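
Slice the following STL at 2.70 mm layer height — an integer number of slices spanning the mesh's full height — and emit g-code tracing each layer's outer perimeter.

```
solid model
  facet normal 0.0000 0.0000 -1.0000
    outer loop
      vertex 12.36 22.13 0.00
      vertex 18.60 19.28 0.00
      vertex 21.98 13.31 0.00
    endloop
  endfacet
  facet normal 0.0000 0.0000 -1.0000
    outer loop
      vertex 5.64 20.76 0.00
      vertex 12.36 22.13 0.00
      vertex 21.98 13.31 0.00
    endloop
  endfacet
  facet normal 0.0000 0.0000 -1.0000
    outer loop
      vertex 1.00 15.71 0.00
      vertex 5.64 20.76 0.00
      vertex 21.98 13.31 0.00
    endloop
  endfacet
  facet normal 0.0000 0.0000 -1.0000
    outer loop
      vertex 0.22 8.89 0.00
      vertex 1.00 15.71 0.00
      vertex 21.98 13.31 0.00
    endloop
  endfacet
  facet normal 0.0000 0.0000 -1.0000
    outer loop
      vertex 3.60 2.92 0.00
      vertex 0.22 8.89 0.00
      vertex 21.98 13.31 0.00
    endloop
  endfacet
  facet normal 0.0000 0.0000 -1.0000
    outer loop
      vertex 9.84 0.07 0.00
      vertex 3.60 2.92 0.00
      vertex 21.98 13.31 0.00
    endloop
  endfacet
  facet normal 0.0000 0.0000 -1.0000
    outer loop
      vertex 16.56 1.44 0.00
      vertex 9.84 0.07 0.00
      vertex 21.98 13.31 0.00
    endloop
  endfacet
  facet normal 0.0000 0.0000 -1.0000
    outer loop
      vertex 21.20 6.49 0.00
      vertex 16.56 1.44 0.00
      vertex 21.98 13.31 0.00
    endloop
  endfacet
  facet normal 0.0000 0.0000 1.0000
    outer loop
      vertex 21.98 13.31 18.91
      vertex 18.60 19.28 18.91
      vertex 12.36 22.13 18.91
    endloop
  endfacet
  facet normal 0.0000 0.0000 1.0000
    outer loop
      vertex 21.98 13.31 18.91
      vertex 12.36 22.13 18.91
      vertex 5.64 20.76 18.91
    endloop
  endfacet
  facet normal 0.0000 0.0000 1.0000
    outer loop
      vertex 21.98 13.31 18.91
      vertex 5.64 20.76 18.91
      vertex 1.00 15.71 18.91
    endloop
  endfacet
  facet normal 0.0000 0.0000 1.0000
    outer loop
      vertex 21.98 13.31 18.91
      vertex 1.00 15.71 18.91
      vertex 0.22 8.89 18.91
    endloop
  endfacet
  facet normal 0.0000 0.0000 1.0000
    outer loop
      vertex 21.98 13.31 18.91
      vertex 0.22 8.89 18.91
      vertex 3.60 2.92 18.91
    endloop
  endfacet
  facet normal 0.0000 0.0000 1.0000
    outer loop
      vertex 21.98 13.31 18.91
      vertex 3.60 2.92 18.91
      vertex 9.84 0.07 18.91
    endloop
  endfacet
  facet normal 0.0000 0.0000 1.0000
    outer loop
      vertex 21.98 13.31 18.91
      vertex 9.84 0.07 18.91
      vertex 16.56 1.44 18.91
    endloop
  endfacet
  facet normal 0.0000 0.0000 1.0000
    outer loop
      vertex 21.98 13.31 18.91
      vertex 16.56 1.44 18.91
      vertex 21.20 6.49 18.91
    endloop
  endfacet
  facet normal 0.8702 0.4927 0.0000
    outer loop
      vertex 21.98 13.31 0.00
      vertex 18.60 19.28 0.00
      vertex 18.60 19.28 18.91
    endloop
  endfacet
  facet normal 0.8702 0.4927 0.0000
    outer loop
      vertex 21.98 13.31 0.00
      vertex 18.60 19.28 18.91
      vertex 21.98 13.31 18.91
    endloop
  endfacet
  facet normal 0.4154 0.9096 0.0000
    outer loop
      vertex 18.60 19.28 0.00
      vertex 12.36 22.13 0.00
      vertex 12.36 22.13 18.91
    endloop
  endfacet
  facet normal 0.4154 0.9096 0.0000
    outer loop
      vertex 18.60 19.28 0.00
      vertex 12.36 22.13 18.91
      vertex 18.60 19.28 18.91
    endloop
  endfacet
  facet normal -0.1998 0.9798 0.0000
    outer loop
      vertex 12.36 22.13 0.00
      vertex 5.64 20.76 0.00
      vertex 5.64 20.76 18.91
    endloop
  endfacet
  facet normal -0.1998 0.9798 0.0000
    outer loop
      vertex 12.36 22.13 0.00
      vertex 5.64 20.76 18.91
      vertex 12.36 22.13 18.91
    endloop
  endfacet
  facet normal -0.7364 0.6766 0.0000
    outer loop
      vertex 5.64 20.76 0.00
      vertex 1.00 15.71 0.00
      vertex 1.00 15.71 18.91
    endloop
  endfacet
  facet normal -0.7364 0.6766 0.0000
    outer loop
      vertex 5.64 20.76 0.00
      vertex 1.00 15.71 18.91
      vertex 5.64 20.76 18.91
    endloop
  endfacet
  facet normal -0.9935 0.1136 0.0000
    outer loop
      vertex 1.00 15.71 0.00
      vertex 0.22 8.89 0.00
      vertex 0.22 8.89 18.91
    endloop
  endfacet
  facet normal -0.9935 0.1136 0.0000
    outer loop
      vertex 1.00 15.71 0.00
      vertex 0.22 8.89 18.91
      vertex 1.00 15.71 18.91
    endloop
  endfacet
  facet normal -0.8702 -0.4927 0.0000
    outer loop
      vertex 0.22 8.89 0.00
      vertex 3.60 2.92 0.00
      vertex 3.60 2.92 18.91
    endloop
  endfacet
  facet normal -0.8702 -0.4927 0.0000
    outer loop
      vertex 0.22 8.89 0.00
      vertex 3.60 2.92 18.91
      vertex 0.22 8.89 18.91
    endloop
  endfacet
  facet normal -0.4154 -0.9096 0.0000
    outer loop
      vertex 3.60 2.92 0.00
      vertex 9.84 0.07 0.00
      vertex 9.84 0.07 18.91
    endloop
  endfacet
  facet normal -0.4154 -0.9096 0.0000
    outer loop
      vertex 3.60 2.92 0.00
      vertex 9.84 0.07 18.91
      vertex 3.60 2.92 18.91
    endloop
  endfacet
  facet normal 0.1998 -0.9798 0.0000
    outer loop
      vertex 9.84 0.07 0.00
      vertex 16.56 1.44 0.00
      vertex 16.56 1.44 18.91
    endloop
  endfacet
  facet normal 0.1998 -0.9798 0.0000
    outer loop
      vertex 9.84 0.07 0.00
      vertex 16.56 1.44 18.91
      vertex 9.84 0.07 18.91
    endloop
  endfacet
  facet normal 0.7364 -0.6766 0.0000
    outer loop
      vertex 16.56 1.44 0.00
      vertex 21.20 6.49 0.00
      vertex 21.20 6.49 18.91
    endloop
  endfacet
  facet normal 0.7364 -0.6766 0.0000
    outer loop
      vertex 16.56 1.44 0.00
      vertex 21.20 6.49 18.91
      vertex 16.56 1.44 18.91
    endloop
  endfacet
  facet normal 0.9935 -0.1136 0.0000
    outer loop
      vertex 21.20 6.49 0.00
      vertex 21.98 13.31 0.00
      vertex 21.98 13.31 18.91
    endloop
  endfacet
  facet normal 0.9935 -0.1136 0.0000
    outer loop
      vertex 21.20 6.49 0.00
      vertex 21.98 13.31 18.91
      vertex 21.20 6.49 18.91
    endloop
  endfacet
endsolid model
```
; perimeter-only toolpath
G21 ; units = mm
G90 ; absolute positioning
G28 ; home
; layer 1
G0 Z2.70
G0 X21.98 Y13.31
G1 X18.60 Y19.28
G1 X12.36 Y22.13
G1 X5.64 Y20.76
G1 X1.00 Y15.71
G1 X0.22 Y8.89
G1 X3.60 Y2.92
G1 X9.84 Y0.07
G1 X16.56 Y1.44
G1 X21.20 Y6.49
G1 X21.98 Y13.31
; layer 2
G0 Z5.40
G0 X21.98 Y13.31
G1 X18.60 Y19.28
G1 X12.36 Y22.13
G1 X5.64 Y20.76
G1 X1.00 Y15.71
G1 X0.22 Y8.89
G1 X3.60 Y2.92
G1 X9.84 Y0.07
G1 X16.56 Y1.44
G1 X21.20 Y6.49
G1 X21.98 Y13.31
; layer 3
G0 Z8.10
G0 X21.98 Y13.31
G1 X18.60 Y19.28
G1 X12.36 Y22.13
G1 X5.64 Y20.76
G1 X1.00 Y15.71
G1 X0.22 Y8.89
G1 X3.60 Y2.92
G1 X9.84 Y0.07
G1 X16.56 Y1.44
G1 X21.20 Y6.49
G1 X21.98 Y13.31
; layer 4
G0 Z10.81
G0 X21.98 Y13.31
G1 X18.60 Y19.28
G1 X12.36 Y22.13
G1 X5.64 Y20.76
G1 X1.00 Y15.71
G1 X0.22 Y8.89
G1 X3.60 Y2.92
G1 X9.84 Y0.07
G1 X16.56 Y1.44
G1 X21.20 Y6.49
G1 X21.98 Y13.31
; layer 5
G0 Z13.51
G0 X21.98 Y13.31
G1 X18.60 Y19.28
G1 X12.36 Y22.13
G1 X5.64 Y20.76
G1 X1.00 Y15.71
G1 X0.22 Y8.89
G1 X3.60 Y2.92
G1 X9.84 Y0.07
G1 X16.56 Y1.44
G1 X21.20 Y6.49
G1 X21.98 Y13.31
; layer 6
G0 Z16.21
G0 X21.98 Y13.31
G1 X18.60 Y19.28
G1 X12.36 Y22.13
G1 X5.64 Y20.76
G1 X1.00 Y15.71
G1 X0.22 Y8.89
G1 X3.60 Y2.92
G1 X9.84 Y0.07
G1 X16.56 Y1.44
G1 X21.20 Y6.49
G1 X21.98 Y13.31
; layer 7
G0 Z18.91
G0 X21.98 Y13.31
G1 X18.60 Y19.28
G1 X12.36 Y22.13
G1 X5.64 Y20.76
G1 X1.00 Y15.71
G1 X0.22 Y8.89
G1 X3.60 Y2.92
G1 X9.84 Y0.07
G1 X16.56 Y1.44
G1 X21.20 Y6.49
G1 X21.98 Y13.31
M2 ; end

The solid is a regular 10-sided prism (a cylinder approximated with 10 flat sides), circumscribed radius ≈ 11.1 mm, height ≈ 18.9 mm. Slicing at Δz = 2.70 mm — 7 equal slices spanning the solid's height, so layer i sits at z = i·h/7 — gives 7 non-empty perimeters. Each is a 10-segment closed polygon; G0 lifts to the layer z and rapids to the start vertex, then G1 traces the edges.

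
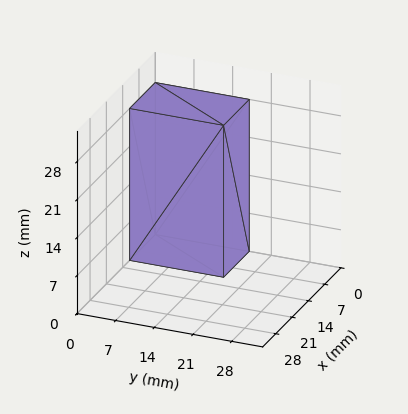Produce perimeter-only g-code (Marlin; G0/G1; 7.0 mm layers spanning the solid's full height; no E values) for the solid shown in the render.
Reading the render: the shape is a rectangular box, roughly 11 × 17 mm footprint and 28 mm tall (dimensions read to the nearest mm from the axis ticks). For the g-code, the solid's height is divided into equal slices at the stated Δz and each level perimeter traced with G1 moves after a G0 lift.

; perimeter-only toolpath
G21 ; units = mm
G90 ; absolute positioning
G28 ; home
; layer 1
G0 Z7.0
G0 X0.0 Y0.0
G1 X11.0 Y0.0
G1 X11.0 Y17.0
G1 X0.0 Y17.0
G1 X0.0 Y0.0
; layer 2
G0 Z14.0
G0 X0.0 Y0.0
G1 X11.0 Y0.0
G1 X11.0 Y17.0
G1 X0.0 Y17.0
G1 X0.0 Y0.0
; layer 3
G0 Z21.0
G0 X0.0 Y0.0
G1 X11.0 Y0.0
G1 X11.0 Y17.0
G1 X0.0 Y17.0
G1 X0.0 Y0.0
; layer 4
G0 Z28.0
G0 X0.0 Y0.0
G1 X11.0 Y0.0
G1 X11.0 Y17.0
G1 X0.0 Y17.0
G1 X0.0 Y0.0
M2 ; end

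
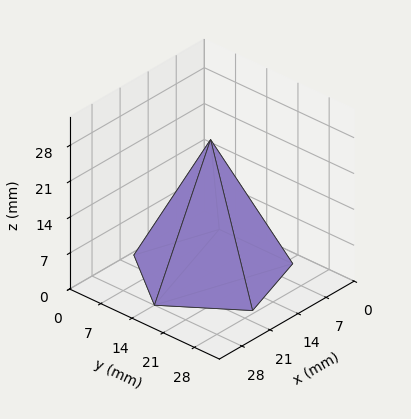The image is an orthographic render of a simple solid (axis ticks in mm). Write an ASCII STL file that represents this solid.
Reading the render: the shape is a regular 5-sided pyramid, base circumscribed radius ≈ 14 mm, apex at z ≈ 26 mm (dimensions read to the nearest mm from the axis ticks). For the STL, each face is triangulated and given an outward normal.

solid part
  facet normal 0.0000 0.0000 -1.0000
    outer loop
      vertex 2.67 22.23 0.00
      vertex 18.33 27.31 0.00
      vertex 28.00 14.00 0.00
    endloop
  endfacet
  facet normal 0.0000 0.0000 -1.0000
    outer loop
      vertex 2.67 5.77 0.00
      vertex 2.67 22.23 0.00
      vertex 28.00 14.00 0.00
    endloop
  endfacet
  facet normal 0.0000 0.0000 -1.0000
    outer loop
      vertex 18.33 0.69 0.00
      vertex 2.67 5.77 0.00
      vertex 28.00 14.00 0.00
    endloop
  endfacet
  facet normal 0.7417 0.5389 0.3994
    outer loop
      vertex 28.00 14.00 0.00
      vertex 18.33 27.31 0.00
      vertex 14.00 14.00 26.00
    endloop
  endfacet
  facet normal -0.2829 0.8721 0.3993
    outer loop
      vertex 18.33 27.31 0.00
      vertex 2.67 22.23 0.00
      vertex 14.00 14.00 26.00
    endloop
  endfacet
  facet normal -0.9167 0.0000 0.3995
    outer loop
      vertex 2.67 22.23 0.00
      vertex 2.67 5.77 0.00
      vertex 14.00 14.00 26.00
    endloop
  endfacet
  facet normal -0.2829 -0.8721 0.3993
    outer loop
      vertex 2.67 5.77 0.00
      vertex 18.33 0.69 0.00
      vertex 14.00 14.00 26.00
    endloop
  endfacet
  facet normal 0.7417 -0.5389 0.3994
    outer loop
      vertex 18.33 0.69 0.00
      vertex 28.00 14.00 0.00
      vertex 14.00 14.00 26.00
    endloop
  endfacet
endsolid part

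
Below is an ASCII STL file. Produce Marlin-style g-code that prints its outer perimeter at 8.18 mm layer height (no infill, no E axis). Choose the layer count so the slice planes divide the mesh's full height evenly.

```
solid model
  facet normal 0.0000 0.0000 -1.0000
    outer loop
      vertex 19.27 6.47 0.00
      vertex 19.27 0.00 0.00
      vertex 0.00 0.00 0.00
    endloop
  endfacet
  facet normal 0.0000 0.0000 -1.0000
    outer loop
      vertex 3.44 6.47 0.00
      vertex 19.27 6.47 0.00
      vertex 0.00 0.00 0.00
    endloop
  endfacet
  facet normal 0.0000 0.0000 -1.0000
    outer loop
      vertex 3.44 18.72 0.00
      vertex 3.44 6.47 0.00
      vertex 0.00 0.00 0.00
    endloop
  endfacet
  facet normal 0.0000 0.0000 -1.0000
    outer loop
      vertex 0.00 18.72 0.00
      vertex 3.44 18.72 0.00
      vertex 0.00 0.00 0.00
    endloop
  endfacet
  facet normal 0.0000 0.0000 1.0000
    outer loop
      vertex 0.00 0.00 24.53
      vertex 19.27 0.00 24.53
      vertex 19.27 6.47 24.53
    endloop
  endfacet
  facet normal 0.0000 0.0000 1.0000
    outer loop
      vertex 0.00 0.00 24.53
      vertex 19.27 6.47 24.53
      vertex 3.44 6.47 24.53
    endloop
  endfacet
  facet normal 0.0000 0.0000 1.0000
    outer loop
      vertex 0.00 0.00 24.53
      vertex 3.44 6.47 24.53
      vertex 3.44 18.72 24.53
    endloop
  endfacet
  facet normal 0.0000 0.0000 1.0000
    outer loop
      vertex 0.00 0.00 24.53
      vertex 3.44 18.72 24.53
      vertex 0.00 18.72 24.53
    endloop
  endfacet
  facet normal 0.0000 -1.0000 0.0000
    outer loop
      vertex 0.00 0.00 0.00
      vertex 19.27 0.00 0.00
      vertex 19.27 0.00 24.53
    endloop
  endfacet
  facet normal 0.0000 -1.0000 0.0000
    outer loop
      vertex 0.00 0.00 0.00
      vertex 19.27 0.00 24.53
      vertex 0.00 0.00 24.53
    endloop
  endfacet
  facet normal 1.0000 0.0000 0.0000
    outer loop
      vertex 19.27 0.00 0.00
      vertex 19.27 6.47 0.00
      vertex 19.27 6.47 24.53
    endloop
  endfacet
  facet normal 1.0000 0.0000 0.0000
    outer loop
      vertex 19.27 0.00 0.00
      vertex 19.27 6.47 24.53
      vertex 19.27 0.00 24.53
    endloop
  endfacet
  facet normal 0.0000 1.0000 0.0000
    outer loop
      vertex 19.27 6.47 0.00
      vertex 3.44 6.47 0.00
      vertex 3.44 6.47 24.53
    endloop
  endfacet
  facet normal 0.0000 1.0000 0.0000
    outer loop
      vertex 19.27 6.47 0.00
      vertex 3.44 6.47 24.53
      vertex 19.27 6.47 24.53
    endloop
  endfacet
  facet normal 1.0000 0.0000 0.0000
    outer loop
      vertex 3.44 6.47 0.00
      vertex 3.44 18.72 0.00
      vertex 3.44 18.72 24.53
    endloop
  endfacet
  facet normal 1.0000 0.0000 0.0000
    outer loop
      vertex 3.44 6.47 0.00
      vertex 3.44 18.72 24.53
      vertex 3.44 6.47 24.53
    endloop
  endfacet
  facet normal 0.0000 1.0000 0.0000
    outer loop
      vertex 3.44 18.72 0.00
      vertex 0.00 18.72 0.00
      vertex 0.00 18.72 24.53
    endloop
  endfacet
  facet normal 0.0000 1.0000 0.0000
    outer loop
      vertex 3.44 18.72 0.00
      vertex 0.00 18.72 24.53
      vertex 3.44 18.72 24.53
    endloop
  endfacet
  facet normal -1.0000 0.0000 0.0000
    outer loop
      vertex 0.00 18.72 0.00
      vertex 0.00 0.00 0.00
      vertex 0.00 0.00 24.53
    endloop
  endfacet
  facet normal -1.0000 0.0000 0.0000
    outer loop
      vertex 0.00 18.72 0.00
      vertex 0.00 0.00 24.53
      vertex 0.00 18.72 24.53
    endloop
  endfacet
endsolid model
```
; perimeter-only toolpath
G21 ; units = mm
G90 ; absolute positioning
G28 ; home
; layer 1
G0 Z8.18
G0 X0.00 Y0.00
G1 X19.27 Y0.00
G1 X19.27 Y6.47
G1 X3.44 Y6.47
G1 X3.44 Y18.72
G1 X0.00 Y18.72
G1 X0.00 Y0.00
; layer 2
G0 Z16.35
G0 X0.00 Y0.00
G1 X19.27 Y0.00
G1 X19.27 Y6.47
G1 X3.44 Y6.47
G1 X3.44 Y18.72
G1 X0.00 Y18.72
G1 X0.00 Y0.00
; layer 3
G0 Z24.53
G0 X0.00 Y0.00
G1 X19.27 Y0.00
G1 X19.27 Y6.47
G1 X3.44 Y6.47
G1 X3.44 Y18.72
G1 X0.00 Y18.72
G1 X0.00 Y0.00
M2 ; end

The solid is an L-shaped prism: outer 19.3 × 18.7 mm, arm thicknesses ≈ 6.47 mm (horizontal) and 3.44 mm (vertical), extruded 24.5 mm in z. Slicing at Δz = 8.18 mm — 3 equal slices spanning the solid's height, so layer i sits at z = i·h/3 — gives 3 non-empty perimeters. Each is a 6-segment closed polygon; G0 lifts to the layer z and rapids to the start vertex, then G1 traces the edges.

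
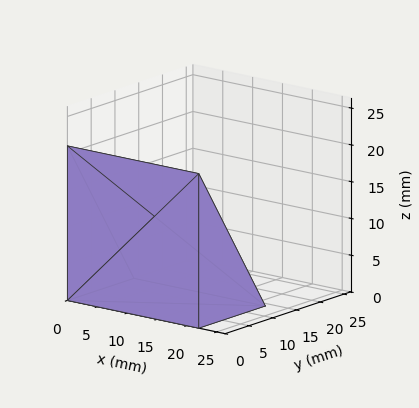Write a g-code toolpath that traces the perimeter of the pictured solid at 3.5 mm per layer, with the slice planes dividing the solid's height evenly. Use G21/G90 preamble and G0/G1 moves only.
Reading the render: the shape is a wedge (ramp): 22 × 14 mm base, rising to 21 mm along the y=0 edge and sloping linearly to z=0 at y=14 (dimensions read to the nearest mm from the axis ticks). For the g-code, the solid's height is divided into equal slices at the stated Δz and each level perimeter traced with G1 moves after a G0 lift.

; perimeter-only toolpath
G21 ; units = mm
G90 ; absolute positioning
G28 ; home
; layer 1
G0 Z3.5
G0 X0.0 Y0.0
G1 X22.0 Y0.0
G1 X22.0 Y11.7
G1 X0.0 Y11.7
G1 X0.0 Y0.0
; layer 2
G0 Z7.0
G0 X0.0 Y0.0
G1 X22.0 Y0.0
G1 X22.0 Y9.3
G1 X0.0 Y9.3
G1 X0.0 Y0.0
; layer 3
G0 Z10.5
G0 X0.0 Y0.0
G1 X22.0 Y0.0
G1 X22.0 Y7.0
G1 X0.0 Y7.0
G1 X0.0 Y0.0
; layer 4
G0 Z14.0
G0 X0.0 Y0.0
G1 X22.0 Y0.0
G1 X22.0 Y4.7
G1 X0.0 Y4.7
G1 X0.0 Y0.0
; layer 5
G0 Z17.5
G0 X0.0 Y0.0
G1 X22.0 Y0.0
G1 X22.0 Y2.3
G1 X0.0 Y2.3
G1 X0.0 Y0.0
M2 ; end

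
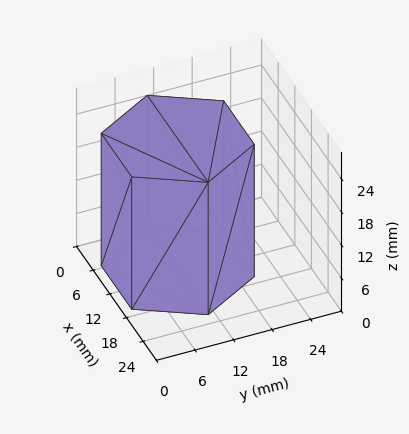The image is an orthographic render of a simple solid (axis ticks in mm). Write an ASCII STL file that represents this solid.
Reading the render: the shape is a regular 6-sided prism (a cylinder approximated with 6 flat sides), circumscribed radius ≈ 11 mm, height ≈ 24 mm (dimensions read to the nearest mm from the axis ticks). For the STL, each face is triangulated and given an outward normal.

solid part
  facet normal 0.0000 0.0000 -1.0000
    outer loop
      vertex 5.50 20.53 0.00
      vertex 16.50 20.53 0.00
      vertex 22.00 11.00 0.00
    endloop
  endfacet
  facet normal 0.0000 0.0000 -1.0000
    outer loop
      vertex 0.00 11.00 0.00
      vertex 5.50 20.53 0.00
      vertex 22.00 11.00 0.00
    endloop
  endfacet
  facet normal 0.0000 0.0000 -1.0000
    outer loop
      vertex 5.50 1.47 0.00
      vertex 0.00 11.00 0.00
      vertex 22.00 11.00 0.00
    endloop
  endfacet
  facet normal 0.0000 0.0000 -1.0000
    outer loop
      vertex 16.50 1.47 0.00
      vertex 5.50 1.47 0.00
      vertex 22.00 11.00 0.00
    endloop
  endfacet
  facet normal 0.0000 0.0000 1.0000
    outer loop
      vertex 22.00 11.00 24.00
      vertex 16.50 20.53 24.00
      vertex 5.50 20.53 24.00
    endloop
  endfacet
  facet normal 0.0000 0.0000 1.0000
    outer loop
      vertex 22.00 11.00 24.00
      vertex 5.50 20.53 24.00
      vertex 0.00 11.00 24.00
    endloop
  endfacet
  facet normal 0.0000 0.0000 1.0000
    outer loop
      vertex 22.00 11.00 24.00
      vertex 0.00 11.00 24.00
      vertex 5.50 1.47 24.00
    endloop
  endfacet
  facet normal 0.0000 0.0000 1.0000
    outer loop
      vertex 22.00 11.00 24.00
      vertex 5.50 1.47 24.00
      vertex 16.50 1.47 24.00
    endloop
  endfacet
  facet normal 0.8661 0.4999 0.0000
    outer loop
      vertex 22.00 11.00 0.00
      vertex 16.50 20.53 0.00
      vertex 16.50 20.53 24.00
    endloop
  endfacet
  facet normal 0.8661 0.4999 0.0000
    outer loop
      vertex 22.00 11.00 0.00
      vertex 16.50 20.53 24.00
      vertex 22.00 11.00 24.00
    endloop
  endfacet
  facet normal 0.0000 1.0000 0.0000
    outer loop
      vertex 16.50 20.53 0.00
      vertex 5.50 20.53 0.00
      vertex 5.50 20.53 24.00
    endloop
  endfacet
  facet normal 0.0000 1.0000 0.0000
    outer loop
      vertex 16.50 20.53 0.00
      vertex 5.50 20.53 24.00
      vertex 16.50 20.53 24.00
    endloop
  endfacet
  facet normal -0.8661 0.4999 0.0000
    outer loop
      vertex 5.50 20.53 0.00
      vertex 0.00 11.00 0.00
      vertex 0.00 11.00 24.00
    endloop
  endfacet
  facet normal -0.8661 0.4999 0.0000
    outer loop
      vertex 5.50 20.53 0.00
      vertex 0.00 11.00 24.00
      vertex 5.50 20.53 24.00
    endloop
  endfacet
  facet normal -0.8661 -0.4999 0.0000
    outer loop
      vertex 0.00 11.00 0.00
      vertex 5.50 1.47 0.00
      vertex 5.50 1.47 24.00
    endloop
  endfacet
  facet normal -0.8661 -0.4999 0.0000
    outer loop
      vertex 0.00 11.00 0.00
      vertex 5.50 1.47 24.00
      vertex 0.00 11.00 24.00
    endloop
  endfacet
  facet normal 0.0000 -1.0000 0.0000
    outer loop
      vertex 5.50 1.47 0.00
      vertex 16.50 1.47 0.00
      vertex 16.50 1.47 24.00
    endloop
  endfacet
  facet normal 0.0000 -1.0000 0.0000
    outer loop
      vertex 5.50 1.47 0.00
      vertex 16.50 1.47 24.00
      vertex 5.50 1.47 24.00
    endloop
  endfacet
  facet normal 0.8661 -0.4999 0.0000
    outer loop
      vertex 16.50 1.47 0.00
      vertex 22.00 11.00 0.00
      vertex 22.00 11.00 24.00
    endloop
  endfacet
  facet normal 0.8661 -0.4999 0.0000
    outer loop
      vertex 16.50 1.47 0.00
      vertex 22.00 11.00 24.00
      vertex 16.50 1.47 24.00
    endloop
  endfacet
endsolid part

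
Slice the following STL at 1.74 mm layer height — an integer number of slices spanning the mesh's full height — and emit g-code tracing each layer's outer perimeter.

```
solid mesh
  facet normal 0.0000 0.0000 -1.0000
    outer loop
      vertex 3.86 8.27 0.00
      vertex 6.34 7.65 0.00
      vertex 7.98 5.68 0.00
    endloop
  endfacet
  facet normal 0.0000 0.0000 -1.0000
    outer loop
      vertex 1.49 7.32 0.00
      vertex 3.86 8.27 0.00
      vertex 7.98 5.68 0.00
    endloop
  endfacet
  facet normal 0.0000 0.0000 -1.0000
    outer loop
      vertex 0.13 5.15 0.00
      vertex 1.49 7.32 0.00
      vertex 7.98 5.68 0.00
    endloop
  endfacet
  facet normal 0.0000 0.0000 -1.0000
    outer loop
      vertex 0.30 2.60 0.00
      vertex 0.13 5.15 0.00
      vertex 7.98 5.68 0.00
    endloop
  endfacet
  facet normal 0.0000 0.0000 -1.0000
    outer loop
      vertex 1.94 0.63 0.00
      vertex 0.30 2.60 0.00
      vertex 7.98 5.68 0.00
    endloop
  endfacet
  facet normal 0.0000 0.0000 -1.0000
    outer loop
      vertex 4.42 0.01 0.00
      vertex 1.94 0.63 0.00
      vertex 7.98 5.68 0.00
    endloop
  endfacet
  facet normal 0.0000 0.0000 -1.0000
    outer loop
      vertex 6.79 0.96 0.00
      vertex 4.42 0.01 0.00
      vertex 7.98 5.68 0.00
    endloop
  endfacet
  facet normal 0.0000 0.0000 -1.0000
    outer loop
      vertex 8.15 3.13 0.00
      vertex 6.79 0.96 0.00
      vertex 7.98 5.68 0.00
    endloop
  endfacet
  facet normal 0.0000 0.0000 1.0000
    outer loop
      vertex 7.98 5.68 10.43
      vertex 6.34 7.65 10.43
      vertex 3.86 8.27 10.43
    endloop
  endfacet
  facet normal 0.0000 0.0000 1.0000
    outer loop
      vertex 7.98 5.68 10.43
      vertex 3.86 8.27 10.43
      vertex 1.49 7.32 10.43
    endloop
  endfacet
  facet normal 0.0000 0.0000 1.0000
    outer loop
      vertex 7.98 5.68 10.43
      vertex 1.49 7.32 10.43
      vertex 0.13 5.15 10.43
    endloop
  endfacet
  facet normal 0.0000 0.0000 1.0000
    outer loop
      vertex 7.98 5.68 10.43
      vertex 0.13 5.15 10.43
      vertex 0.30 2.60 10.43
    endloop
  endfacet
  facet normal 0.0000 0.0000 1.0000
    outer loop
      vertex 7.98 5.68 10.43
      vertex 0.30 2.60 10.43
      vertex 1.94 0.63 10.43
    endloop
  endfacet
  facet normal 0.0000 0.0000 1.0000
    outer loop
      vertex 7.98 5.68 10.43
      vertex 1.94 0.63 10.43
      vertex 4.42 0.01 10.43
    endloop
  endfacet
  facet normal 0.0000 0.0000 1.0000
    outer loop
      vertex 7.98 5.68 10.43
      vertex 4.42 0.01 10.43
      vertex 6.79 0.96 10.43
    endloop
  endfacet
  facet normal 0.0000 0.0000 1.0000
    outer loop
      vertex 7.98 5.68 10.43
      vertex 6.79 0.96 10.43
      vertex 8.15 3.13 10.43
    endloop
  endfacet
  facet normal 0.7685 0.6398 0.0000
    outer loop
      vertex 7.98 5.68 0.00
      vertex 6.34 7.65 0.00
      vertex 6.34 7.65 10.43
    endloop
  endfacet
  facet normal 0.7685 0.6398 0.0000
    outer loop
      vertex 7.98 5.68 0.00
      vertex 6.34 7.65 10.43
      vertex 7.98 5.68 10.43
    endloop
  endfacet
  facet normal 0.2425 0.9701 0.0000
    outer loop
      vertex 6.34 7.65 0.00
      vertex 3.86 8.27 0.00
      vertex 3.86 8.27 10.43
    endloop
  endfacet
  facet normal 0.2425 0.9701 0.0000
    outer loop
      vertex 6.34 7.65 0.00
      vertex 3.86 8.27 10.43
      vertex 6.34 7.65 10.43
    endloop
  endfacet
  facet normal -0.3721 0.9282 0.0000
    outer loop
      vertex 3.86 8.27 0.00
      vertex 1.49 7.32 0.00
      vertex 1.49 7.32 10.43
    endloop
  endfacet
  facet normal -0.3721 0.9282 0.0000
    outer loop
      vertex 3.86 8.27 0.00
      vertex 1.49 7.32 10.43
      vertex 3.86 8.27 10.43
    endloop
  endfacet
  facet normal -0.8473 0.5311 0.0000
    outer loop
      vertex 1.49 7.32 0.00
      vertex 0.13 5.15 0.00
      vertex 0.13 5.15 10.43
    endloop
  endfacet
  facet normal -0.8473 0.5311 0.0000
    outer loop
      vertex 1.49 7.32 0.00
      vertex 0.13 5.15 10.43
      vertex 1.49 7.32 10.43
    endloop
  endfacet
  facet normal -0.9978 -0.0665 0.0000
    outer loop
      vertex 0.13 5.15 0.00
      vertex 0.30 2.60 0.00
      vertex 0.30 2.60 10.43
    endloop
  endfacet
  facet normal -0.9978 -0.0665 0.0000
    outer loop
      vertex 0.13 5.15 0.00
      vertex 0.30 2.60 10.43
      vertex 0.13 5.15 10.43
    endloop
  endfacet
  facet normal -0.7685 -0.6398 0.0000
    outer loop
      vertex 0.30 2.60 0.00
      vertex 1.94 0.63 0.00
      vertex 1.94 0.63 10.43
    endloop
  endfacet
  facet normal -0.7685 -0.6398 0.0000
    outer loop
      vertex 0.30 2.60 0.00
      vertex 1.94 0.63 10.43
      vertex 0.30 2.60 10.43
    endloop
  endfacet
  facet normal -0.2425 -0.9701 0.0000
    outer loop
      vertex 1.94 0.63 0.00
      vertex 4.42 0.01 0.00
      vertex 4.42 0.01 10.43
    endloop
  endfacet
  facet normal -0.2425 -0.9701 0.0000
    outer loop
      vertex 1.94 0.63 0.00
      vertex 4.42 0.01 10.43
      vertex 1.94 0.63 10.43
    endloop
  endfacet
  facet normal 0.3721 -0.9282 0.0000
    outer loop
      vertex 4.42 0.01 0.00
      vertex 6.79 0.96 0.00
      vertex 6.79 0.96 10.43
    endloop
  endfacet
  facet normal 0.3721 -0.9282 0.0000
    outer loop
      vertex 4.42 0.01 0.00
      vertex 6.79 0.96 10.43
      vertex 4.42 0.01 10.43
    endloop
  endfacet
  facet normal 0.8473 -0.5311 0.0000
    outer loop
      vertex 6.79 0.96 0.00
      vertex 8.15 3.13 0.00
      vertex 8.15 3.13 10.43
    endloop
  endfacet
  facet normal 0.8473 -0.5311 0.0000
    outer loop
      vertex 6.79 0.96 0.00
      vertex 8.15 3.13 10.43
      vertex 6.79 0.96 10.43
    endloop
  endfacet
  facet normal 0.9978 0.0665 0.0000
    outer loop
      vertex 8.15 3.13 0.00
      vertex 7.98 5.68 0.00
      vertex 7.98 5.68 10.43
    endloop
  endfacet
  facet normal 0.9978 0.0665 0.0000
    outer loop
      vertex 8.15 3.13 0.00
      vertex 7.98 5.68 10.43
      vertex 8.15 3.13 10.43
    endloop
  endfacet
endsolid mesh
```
; perimeter-only toolpath
G21 ; units = mm
G90 ; absolute positioning
G28 ; home
; layer 1
G0 Z1.74
G0 X7.98 Y5.68
G1 X6.34 Y7.65
G1 X3.86 Y8.27
G1 X1.49 Y7.32
G1 X0.13 Y5.15
G1 X0.30 Y2.60
G1 X1.94 Y0.63
G1 X4.42 Y0.01
G1 X6.79 Y0.96
G1 X8.15 Y3.13
G1 X7.98 Y5.68
; layer 2
G0 Z3.48
G0 X7.98 Y5.68
G1 X6.34 Y7.65
G1 X3.86 Y8.27
G1 X1.49 Y7.32
G1 X0.13 Y5.15
G1 X0.30 Y2.60
G1 X1.94 Y0.63
G1 X4.42 Y0.01
G1 X6.79 Y0.96
G1 X8.15 Y3.13
G1 X7.98 Y5.68
; layer 3
G0 Z5.21
G0 X7.98 Y5.68
G1 X6.34 Y7.65
G1 X3.86 Y8.27
G1 X1.49 Y7.32
G1 X0.13 Y5.15
G1 X0.30 Y2.60
G1 X1.94 Y0.63
G1 X4.42 Y0.01
G1 X6.79 Y0.96
G1 X8.15 Y3.13
G1 X7.98 Y5.68
; layer 4
G0 Z6.95
G0 X7.98 Y5.68
G1 X6.34 Y7.65
G1 X3.86 Y8.27
G1 X1.49 Y7.32
G1 X0.13 Y5.15
G1 X0.30 Y2.60
G1 X1.94 Y0.63
G1 X4.42 Y0.01
G1 X6.79 Y0.96
G1 X8.15 Y3.13
G1 X7.98 Y5.68
; layer 5
G0 Z8.69
G0 X7.98 Y5.68
G1 X6.34 Y7.65
G1 X3.86 Y8.27
G1 X1.49 Y7.32
G1 X0.13 Y5.15
G1 X0.30 Y2.60
G1 X1.94 Y0.63
G1 X4.42 Y0.01
G1 X6.79 Y0.96
G1 X8.15 Y3.13
G1 X7.98 Y5.68
; layer 6
G0 Z10.43
G0 X7.98 Y5.68
G1 X6.34 Y7.65
G1 X3.86 Y8.27
G1 X1.49 Y7.32
G1 X0.13 Y5.15
G1 X0.30 Y2.60
G1 X1.94 Y0.63
G1 X4.42 Y0.01
G1 X6.79 Y0.96
G1 X8.15 Y3.13
G1 X7.98 Y5.68
M2 ; end

The solid is a regular 10-sided prism (a cylinder approximated with 10 flat sides), circumscribed radius ≈ 4.14 mm, height ≈ 10.4 mm. Slicing at Δz = 1.74 mm — 6 equal slices spanning the solid's height, so layer i sits at z = i·h/6 — gives 6 non-empty perimeters. Each is a 10-segment closed polygon; G0 lifts to the layer z and rapids to the start vertex, then G1 traces the edges.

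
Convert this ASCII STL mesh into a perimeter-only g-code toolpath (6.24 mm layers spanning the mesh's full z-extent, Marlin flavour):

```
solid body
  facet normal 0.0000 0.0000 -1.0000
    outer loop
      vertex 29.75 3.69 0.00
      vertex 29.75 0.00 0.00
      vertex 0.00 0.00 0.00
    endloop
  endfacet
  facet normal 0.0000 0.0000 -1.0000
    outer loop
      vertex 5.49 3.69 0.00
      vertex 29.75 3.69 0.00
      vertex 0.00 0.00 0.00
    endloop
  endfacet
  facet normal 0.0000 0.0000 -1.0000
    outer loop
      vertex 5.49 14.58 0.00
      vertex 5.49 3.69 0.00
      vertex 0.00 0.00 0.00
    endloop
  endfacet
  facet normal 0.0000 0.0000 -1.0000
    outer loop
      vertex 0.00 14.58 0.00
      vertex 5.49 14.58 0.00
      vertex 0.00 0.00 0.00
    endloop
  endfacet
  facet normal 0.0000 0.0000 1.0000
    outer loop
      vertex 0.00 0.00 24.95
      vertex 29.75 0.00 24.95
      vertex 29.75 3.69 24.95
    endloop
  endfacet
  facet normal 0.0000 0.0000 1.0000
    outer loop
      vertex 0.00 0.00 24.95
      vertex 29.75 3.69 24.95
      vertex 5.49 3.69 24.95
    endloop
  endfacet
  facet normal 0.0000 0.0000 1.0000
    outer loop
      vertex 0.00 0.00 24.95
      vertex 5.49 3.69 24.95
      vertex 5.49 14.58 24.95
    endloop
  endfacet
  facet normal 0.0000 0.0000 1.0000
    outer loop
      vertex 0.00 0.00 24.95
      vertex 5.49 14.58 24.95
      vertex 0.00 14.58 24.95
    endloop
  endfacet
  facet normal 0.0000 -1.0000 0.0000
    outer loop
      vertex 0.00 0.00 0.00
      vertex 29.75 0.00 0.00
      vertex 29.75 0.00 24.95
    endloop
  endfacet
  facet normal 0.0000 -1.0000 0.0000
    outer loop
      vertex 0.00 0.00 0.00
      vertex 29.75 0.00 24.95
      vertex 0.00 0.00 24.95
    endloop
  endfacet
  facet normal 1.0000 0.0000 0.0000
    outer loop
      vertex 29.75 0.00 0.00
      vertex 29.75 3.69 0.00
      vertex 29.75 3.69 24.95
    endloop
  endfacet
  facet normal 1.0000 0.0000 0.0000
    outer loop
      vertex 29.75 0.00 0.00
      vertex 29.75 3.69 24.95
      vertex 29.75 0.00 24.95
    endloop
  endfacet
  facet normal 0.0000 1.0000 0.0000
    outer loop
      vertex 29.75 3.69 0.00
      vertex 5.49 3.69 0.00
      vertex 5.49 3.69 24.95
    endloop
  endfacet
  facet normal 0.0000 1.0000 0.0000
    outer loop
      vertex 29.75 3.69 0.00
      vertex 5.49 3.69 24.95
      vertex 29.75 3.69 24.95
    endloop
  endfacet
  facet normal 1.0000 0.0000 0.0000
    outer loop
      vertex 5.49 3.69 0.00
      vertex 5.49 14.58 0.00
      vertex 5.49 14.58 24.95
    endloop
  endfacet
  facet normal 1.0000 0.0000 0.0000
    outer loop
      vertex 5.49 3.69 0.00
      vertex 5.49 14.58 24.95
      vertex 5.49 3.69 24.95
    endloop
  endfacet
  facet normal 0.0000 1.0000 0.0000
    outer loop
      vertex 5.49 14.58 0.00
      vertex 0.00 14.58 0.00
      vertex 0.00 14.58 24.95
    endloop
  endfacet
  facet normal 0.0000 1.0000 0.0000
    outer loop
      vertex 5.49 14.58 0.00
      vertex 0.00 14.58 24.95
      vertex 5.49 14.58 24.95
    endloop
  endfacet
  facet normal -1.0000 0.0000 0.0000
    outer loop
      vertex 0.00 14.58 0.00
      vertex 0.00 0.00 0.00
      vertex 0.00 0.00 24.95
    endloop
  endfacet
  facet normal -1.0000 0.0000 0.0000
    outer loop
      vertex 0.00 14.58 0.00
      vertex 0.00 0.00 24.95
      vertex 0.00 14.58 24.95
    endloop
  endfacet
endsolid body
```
; perimeter-only toolpath
G21 ; units = mm
G90 ; absolute positioning
G28 ; home
; layer 1
G0 Z6.24
G0 X0.00 Y0.00
G1 X29.75 Y0.00
G1 X29.75 Y3.69
G1 X5.49 Y3.69
G1 X5.49 Y14.58
G1 X0.00 Y14.58
G1 X0.00 Y0.00
; layer 2
G0 Z12.47
G0 X0.00 Y0.00
G1 X29.75 Y0.00
G1 X29.75 Y3.69
G1 X5.49 Y3.69
G1 X5.49 Y14.58
G1 X0.00 Y14.58
G1 X0.00 Y0.00
; layer 3
G0 Z18.71
G0 X0.00 Y0.00
G1 X29.75 Y0.00
G1 X29.75 Y3.69
G1 X5.49 Y3.69
G1 X5.49 Y14.58
G1 X0.00 Y14.58
G1 X0.00 Y0.00
; layer 4
G0 Z24.95
G0 X0.00 Y0.00
G1 X29.75 Y0.00
G1 X29.75 Y3.69
G1 X5.49 Y3.69
G1 X5.49 Y14.58
G1 X0.00 Y14.58
G1 X0.00 Y0.00
M2 ; end

The solid is an L-shaped prism: outer 29.8 × 14.6 mm, arm thicknesses ≈ 3.69 mm (horizontal) and 5.49 mm (vertical), extruded 24.9 mm in z. Slicing at Δz = 6.24 mm — 4 equal slices spanning the solid's height, so layer i sits at z = i·h/4 — gives 4 non-empty perimeters. Each is a 6-segment closed polygon; G0 lifts to the layer z and rapids to the start vertex, then G1 traces the edges.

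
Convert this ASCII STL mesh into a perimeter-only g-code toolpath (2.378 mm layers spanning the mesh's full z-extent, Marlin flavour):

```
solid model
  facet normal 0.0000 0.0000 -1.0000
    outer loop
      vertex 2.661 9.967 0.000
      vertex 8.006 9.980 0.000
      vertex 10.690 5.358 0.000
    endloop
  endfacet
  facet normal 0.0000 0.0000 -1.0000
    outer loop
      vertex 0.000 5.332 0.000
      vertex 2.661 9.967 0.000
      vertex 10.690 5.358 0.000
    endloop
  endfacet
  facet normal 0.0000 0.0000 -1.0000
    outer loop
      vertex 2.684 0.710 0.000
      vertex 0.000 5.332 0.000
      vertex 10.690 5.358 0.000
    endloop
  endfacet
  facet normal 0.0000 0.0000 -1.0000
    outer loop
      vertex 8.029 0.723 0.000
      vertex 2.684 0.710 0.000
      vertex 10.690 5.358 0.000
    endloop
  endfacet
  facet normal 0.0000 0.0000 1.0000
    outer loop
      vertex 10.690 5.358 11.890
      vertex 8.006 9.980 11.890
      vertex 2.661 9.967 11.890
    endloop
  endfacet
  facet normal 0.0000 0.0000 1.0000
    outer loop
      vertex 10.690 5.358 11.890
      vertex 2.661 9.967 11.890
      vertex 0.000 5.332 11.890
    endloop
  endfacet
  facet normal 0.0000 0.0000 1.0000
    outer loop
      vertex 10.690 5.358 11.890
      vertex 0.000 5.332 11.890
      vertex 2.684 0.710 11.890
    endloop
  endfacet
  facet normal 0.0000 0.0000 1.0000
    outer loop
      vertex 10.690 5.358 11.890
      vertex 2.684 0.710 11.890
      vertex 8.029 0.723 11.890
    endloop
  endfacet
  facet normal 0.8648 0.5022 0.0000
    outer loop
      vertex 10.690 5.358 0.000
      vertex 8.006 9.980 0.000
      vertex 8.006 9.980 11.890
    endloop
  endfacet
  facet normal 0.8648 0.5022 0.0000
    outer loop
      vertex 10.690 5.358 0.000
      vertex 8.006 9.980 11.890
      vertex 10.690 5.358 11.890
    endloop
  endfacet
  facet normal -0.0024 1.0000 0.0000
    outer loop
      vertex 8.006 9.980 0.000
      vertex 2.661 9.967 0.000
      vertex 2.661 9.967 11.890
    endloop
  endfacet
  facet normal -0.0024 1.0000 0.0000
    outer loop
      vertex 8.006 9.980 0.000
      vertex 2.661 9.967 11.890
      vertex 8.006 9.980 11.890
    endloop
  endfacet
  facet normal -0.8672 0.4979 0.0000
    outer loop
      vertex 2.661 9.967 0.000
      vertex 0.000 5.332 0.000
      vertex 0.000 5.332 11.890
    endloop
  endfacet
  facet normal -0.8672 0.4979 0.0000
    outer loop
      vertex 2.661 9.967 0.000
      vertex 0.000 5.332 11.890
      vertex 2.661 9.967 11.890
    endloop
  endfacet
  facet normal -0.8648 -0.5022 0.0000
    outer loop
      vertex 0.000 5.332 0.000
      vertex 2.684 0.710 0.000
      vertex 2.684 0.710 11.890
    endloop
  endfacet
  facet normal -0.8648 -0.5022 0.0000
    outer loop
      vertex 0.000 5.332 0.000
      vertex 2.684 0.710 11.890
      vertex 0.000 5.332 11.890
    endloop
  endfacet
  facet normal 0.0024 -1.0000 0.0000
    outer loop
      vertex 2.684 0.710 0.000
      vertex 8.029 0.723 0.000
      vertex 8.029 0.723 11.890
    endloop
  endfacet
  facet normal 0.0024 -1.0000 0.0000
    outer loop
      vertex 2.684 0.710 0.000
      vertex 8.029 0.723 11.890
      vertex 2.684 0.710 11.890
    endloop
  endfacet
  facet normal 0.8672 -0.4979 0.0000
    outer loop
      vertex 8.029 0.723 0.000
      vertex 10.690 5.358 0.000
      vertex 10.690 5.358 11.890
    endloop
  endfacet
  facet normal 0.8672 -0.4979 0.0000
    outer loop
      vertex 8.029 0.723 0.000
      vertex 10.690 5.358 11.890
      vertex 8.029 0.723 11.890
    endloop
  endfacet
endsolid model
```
; perimeter-only toolpath
G21 ; units = mm
G90 ; absolute positioning
G28 ; home
; layer 1
G0 Z2.378
G0 X10.690 Y5.358
G1 X8.006 Y9.980
G1 X2.661 Y9.967
G1 X0.000 Y5.332
G1 X2.684 Y0.710
G1 X8.029 Y0.723
G1 X10.690 Y5.358
; layer 2
G0 Z4.756
G0 X10.690 Y5.358
G1 X8.006 Y9.980
G1 X2.661 Y9.967
G1 X0.000 Y5.332
G1 X2.684 Y0.710
G1 X8.029 Y0.723
G1 X10.690 Y5.358
; layer 3
G0 Z7.134
G0 X10.690 Y5.358
G1 X8.006 Y9.980
G1 X2.661 Y9.967
G1 X0.000 Y5.332
G1 X2.684 Y0.710
G1 X8.029 Y0.723
G1 X10.690 Y5.358
; layer 4
G0 Z9.512
G0 X10.690 Y5.358
G1 X8.006 Y9.980
G1 X2.661 Y9.967
G1 X0.000 Y5.332
G1 X2.684 Y0.710
G1 X8.029 Y0.723
G1 X10.690 Y5.358
; layer 5
G0 Z11.890
G0 X10.690 Y5.358
G1 X8.006 Y9.980
G1 X2.661 Y9.967
G1 X0.000 Y5.332
G1 X2.684 Y0.710
G1 X8.029 Y0.723
G1 X10.690 Y5.358
M2 ; end

The solid is a regular 6-sided prism (a cylinder approximated with 6 flat sides), circumscribed radius ≈ 5.34 mm, height ≈ 11.9 mm. Slicing at Δz = 2.378 mm — 5 equal slices spanning the solid's height, so layer i sits at z = i·h/5 — gives 5 non-empty perimeters. Each is a 6-segment closed polygon; G0 lifts to the layer z and rapids to the start vertex, then G1 traces the edges.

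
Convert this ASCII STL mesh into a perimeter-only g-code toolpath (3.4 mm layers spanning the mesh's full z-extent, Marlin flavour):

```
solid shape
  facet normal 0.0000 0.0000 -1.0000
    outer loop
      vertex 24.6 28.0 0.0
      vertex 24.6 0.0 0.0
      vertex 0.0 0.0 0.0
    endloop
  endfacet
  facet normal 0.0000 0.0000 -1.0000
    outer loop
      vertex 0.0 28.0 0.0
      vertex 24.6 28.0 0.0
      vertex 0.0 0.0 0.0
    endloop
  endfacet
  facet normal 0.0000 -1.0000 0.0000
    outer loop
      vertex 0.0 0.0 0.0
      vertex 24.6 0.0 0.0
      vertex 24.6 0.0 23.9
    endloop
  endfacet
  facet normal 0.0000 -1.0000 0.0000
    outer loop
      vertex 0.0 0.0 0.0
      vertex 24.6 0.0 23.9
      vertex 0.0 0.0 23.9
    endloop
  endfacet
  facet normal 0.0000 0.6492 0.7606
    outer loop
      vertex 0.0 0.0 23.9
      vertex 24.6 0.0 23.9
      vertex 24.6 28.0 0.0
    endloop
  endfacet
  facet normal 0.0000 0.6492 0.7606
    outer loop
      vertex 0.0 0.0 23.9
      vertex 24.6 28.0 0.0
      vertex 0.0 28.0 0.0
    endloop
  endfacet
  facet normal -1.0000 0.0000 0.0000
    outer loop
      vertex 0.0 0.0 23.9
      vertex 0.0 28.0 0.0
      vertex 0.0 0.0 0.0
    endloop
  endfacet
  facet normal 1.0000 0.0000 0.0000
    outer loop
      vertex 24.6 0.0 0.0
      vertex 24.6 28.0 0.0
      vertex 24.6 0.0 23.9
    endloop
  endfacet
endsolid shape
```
; perimeter-only toolpath
G21 ; units = mm
G90 ; absolute positioning
G28 ; home
; layer 1
G0 Z3.4
G0 X0.0 Y0.0
G1 X24.6 Y0.0
G1 X24.6 Y24.0
G1 X0.0 Y24.0
G1 X0.0 Y0.0
; layer 2
G0 Z6.8
G0 X0.0 Y0.0
G1 X24.6 Y0.0
G1 X24.6 Y20.0
G1 X0.0 Y20.0
G1 X0.0 Y0.0
; layer 3
G0 Z10.2
G0 X0.0 Y0.0
G1 X24.6 Y0.0
G1 X24.6 Y16.0
G1 X0.0 Y16.0
G1 X0.0 Y0.0
; layer 4
G0 Z13.7
G0 X0.0 Y0.0
G1 X24.6 Y0.0
G1 X24.6 Y12.0
G1 X0.0 Y12.0
G1 X0.0 Y0.0
; layer 5
G0 Z17.1
G0 X0.0 Y0.0
G1 X24.6 Y0.0
G1 X24.6 Y8.0
G1 X0.0 Y8.0
G1 X0.0 Y0.0
; layer 6
G0 Z20.5
G0 X0.0 Y0.0
G1 X24.6 Y0.0
G1 X24.6 Y4.0
G1 X0.0 Y4.0
G1 X0.0 Y0.0
M2 ; end

The solid is a wedge (ramp): 24.6 × 28 mm base, rising to 23.9 mm along the y=0 edge and sloping linearly to z=0 at y=28. Slicing at Δz = 3.4 mm — 7 equal slices spanning the solid's height, so layer i sits at z = i·h/7 — gives 6 non-empty perimeters. Each is a 4-segment closed polygon; G0 lifts to the layer z and rapids to the start vertex, then G1 traces the edges. The cross-section shrinks linearly with z (the slice at the apex is degenerate and omitted).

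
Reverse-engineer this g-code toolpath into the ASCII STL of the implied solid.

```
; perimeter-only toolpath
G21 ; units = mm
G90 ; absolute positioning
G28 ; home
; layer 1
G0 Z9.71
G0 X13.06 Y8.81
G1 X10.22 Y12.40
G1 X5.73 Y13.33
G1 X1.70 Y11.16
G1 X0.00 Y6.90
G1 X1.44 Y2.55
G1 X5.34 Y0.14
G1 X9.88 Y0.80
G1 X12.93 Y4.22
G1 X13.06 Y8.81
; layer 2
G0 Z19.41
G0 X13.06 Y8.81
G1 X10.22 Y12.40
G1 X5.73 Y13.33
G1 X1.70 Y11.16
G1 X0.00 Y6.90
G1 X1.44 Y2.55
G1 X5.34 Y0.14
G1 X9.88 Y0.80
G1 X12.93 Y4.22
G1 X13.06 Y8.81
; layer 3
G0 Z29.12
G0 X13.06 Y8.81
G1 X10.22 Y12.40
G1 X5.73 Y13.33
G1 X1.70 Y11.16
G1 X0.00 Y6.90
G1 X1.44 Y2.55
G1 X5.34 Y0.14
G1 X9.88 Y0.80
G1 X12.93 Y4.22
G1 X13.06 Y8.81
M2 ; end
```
solid part
  facet normal 0.0000 0.0000 -1.0000
    outer loop
      vertex 5.73 13.33 0.00
      vertex 10.22 12.40 0.00
      vertex 13.06 8.81 0.00
    endloop
  endfacet
  facet normal 0.0000 0.0000 -1.0000
    outer loop
      vertex 1.70 11.16 0.00
      vertex 5.73 13.33 0.00
      vertex 13.06 8.81 0.00
    endloop
  endfacet
  facet normal 0.0000 0.0000 -1.0000
    outer loop
      vertex 0.00 6.90 0.00
      vertex 1.70 11.16 0.00
      vertex 13.06 8.81 0.00
    endloop
  endfacet
  facet normal 0.0000 0.0000 -1.0000
    outer loop
      vertex 1.44 2.55 0.00
      vertex 0.00 6.90 0.00
      vertex 13.06 8.81 0.00
    endloop
  endfacet
  facet normal 0.0000 0.0000 -1.0000
    outer loop
      vertex 5.34 0.14 0.00
      vertex 1.44 2.55 0.00
      vertex 13.06 8.81 0.00
    endloop
  endfacet
  facet normal 0.0000 0.0000 -1.0000
    outer loop
      vertex 9.88 0.80 0.00
      vertex 5.34 0.14 0.00
      vertex 13.06 8.81 0.00
    endloop
  endfacet
  facet normal 0.0000 0.0000 -1.0000
    outer loop
      vertex 12.93 4.22 0.00
      vertex 9.88 0.80 0.00
      vertex 13.06 8.81 0.00
    endloop
  endfacet
  facet normal 0.0000 0.0000 1.0000
    outer loop
      vertex 13.06 8.81 29.12
      vertex 10.22 12.40 29.12
      vertex 5.73 13.33 29.12
    endloop
  endfacet
  facet normal 0.0000 0.0000 1.0000
    outer loop
      vertex 13.06 8.81 29.12
      vertex 5.73 13.33 29.12
      vertex 1.70 11.16 29.12
    endloop
  endfacet
  facet normal 0.0000 0.0000 1.0000
    outer loop
      vertex 13.06 8.81 29.12
      vertex 1.70 11.16 29.12
      vertex 0.00 6.90 29.12
    endloop
  endfacet
  facet normal 0.0000 0.0000 1.0000
    outer loop
      vertex 13.06 8.81 29.12
      vertex 0.00 6.90 29.12
      vertex 1.44 2.55 29.12
    endloop
  endfacet
  facet normal 0.0000 0.0000 1.0000
    outer loop
      vertex 13.06 8.81 29.12
      vertex 1.44 2.55 29.12
      vertex 5.34 0.14 29.12
    endloop
  endfacet
  facet normal 0.0000 0.0000 1.0000
    outer loop
      vertex 13.06 8.81 29.12
      vertex 5.34 0.14 29.12
      vertex 9.88 0.80 29.12
    endloop
  endfacet
  facet normal 0.0000 0.0000 1.0000
    outer loop
      vertex 13.06 8.81 29.12
      vertex 9.88 0.80 29.12
      vertex 12.93 4.22 29.12
    endloop
  endfacet
  facet normal 0.7843 0.6204 0.0000
    outer loop
      vertex 13.06 8.81 0.00
      vertex 10.22 12.40 0.00
      vertex 10.22 12.40 29.12
    endloop
  endfacet
  facet normal 0.7843 0.6204 0.0000
    outer loop
      vertex 13.06 8.81 0.00
      vertex 10.22 12.40 29.12
      vertex 13.06 8.81 29.12
    endloop
  endfacet
  facet normal 0.2028 0.9792 0.0000
    outer loop
      vertex 10.22 12.40 0.00
      vertex 5.73 13.33 0.00
      vertex 5.73 13.33 29.12
    endloop
  endfacet
  facet normal 0.2028 0.9792 0.0000
    outer loop
      vertex 10.22 12.40 0.00
      vertex 5.73 13.33 29.12
      vertex 10.22 12.40 29.12
    endloop
  endfacet
  facet normal -0.4741 0.8805 0.0000
    outer loop
      vertex 5.73 13.33 0.00
      vertex 1.70 11.16 0.00
      vertex 1.70 11.16 29.12
    endloop
  endfacet
  facet normal -0.4741 0.8805 0.0000
    outer loop
      vertex 5.73 13.33 0.00
      vertex 1.70 11.16 29.12
      vertex 5.73 13.33 29.12
    endloop
  endfacet
  facet normal -0.9288 0.3706 0.0000
    outer loop
      vertex 1.70 11.16 0.00
      vertex 0.00 6.90 0.00
      vertex 0.00 6.90 29.12
    endloop
  endfacet
  facet normal -0.9288 0.3706 0.0000
    outer loop
      vertex 1.70 11.16 0.00
      vertex 0.00 6.90 29.12
      vertex 1.70 11.16 29.12
    endloop
  endfacet
  facet normal -0.9493 -0.3143 0.0000
    outer loop
      vertex 0.00 6.90 0.00
      vertex 1.44 2.55 0.00
      vertex 1.44 2.55 29.12
    endloop
  endfacet
  facet normal -0.9493 -0.3143 0.0000
    outer loop
      vertex 0.00 6.90 0.00
      vertex 1.44 2.55 29.12
      vertex 0.00 6.90 29.12
    endloop
  endfacet
  facet normal -0.5257 -0.8507 0.0000
    outer loop
      vertex 1.44 2.55 0.00
      vertex 5.34 0.14 0.00
      vertex 5.34 0.14 29.12
    endloop
  endfacet
  facet normal -0.5257 -0.8507 0.0000
    outer loop
      vertex 1.44 2.55 0.00
      vertex 5.34 0.14 29.12
      vertex 1.44 2.55 29.12
    endloop
  endfacet
  facet normal 0.1439 -0.9896 0.0000
    outer loop
      vertex 5.34 0.14 0.00
      vertex 9.88 0.80 0.00
      vertex 9.88 0.80 29.12
    endloop
  endfacet
  facet normal 0.1439 -0.9896 0.0000
    outer loop
      vertex 5.34 0.14 0.00
      vertex 9.88 0.80 29.12
      vertex 5.34 0.14 29.12
    endloop
  endfacet
  facet normal 0.7463 -0.6656 0.0000
    outer loop
      vertex 9.88 0.80 0.00
      vertex 12.93 4.22 0.00
      vertex 12.93 4.22 29.12
    endloop
  endfacet
  facet normal 0.7463 -0.6656 0.0000
    outer loop
      vertex 9.88 0.80 0.00
      vertex 12.93 4.22 29.12
      vertex 9.88 0.80 29.12
    endloop
  endfacet
  facet normal 0.9996 -0.0283 0.0000
    outer loop
      vertex 12.93 4.22 0.00
      vertex 13.06 8.81 0.00
      vertex 13.06 8.81 29.12
    endloop
  endfacet
  facet normal 0.9996 -0.0283 0.0000
    outer loop
      vertex 12.93 4.22 0.00
      vertex 13.06 8.81 29.12
      vertex 12.93 4.22 29.12
    endloop
  endfacet
endsolid part

The G0 Z moves step by Δz≈9.71 mm. Every layer's G1 loop is the same polygon, so the solid is a straight extrusion of it from z=0 to z≈29.1. Closing with flat bottom and top caps and triangulating gives 32 facets — a regular 9-sided prism (a cylinder approximated with 9 flat sides), circumscribed radius ≈ 6.7 mm, height ≈ 29.1 mm.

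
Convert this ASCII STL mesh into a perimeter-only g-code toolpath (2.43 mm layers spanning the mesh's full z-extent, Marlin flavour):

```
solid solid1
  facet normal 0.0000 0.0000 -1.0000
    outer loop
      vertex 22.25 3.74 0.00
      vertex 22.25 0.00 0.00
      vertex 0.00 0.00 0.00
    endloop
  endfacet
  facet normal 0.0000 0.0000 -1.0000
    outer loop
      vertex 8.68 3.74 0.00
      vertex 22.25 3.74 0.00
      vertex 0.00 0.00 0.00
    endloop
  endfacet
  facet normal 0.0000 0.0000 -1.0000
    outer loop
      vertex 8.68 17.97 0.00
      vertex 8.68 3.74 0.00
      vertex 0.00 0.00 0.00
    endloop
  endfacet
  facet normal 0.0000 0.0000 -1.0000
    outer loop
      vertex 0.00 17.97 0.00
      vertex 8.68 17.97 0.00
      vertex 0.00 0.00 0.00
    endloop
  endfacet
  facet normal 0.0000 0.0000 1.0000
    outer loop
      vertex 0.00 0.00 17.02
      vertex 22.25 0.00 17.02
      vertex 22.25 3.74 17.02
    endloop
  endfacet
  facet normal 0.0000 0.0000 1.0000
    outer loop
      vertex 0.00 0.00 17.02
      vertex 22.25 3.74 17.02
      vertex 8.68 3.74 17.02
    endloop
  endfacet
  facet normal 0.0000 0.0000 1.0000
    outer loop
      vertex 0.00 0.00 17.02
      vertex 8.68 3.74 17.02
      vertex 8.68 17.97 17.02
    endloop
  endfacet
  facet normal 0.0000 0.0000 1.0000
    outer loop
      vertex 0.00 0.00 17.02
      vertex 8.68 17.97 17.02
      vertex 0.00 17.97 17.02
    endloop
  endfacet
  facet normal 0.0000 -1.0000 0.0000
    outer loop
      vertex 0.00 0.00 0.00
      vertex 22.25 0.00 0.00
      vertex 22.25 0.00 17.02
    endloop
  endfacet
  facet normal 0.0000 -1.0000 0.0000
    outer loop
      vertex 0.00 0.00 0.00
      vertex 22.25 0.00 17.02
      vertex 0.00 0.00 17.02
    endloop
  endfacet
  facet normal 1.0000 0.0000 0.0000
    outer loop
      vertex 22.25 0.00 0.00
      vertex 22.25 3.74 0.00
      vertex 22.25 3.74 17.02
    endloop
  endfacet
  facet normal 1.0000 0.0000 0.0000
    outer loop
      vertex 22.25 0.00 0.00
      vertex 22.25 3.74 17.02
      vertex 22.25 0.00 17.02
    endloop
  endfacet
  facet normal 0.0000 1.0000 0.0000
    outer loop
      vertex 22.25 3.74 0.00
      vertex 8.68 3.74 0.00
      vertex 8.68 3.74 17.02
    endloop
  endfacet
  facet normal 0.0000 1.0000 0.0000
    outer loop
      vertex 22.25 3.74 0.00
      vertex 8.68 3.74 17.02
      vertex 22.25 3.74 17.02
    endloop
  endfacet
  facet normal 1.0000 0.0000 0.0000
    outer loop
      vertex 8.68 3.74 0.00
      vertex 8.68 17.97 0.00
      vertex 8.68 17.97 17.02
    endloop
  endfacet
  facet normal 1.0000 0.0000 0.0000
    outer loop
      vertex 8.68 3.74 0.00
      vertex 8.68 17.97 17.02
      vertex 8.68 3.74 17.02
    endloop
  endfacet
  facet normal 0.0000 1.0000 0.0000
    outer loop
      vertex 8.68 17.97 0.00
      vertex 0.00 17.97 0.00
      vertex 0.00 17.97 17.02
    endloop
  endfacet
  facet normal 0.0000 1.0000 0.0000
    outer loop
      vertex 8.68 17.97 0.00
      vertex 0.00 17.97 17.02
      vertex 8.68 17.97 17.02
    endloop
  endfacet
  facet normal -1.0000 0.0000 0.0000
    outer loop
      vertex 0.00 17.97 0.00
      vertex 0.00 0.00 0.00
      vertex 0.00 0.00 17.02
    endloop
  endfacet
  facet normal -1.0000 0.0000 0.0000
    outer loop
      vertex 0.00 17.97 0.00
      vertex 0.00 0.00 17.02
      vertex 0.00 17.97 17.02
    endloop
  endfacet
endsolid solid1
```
; perimeter-only toolpath
G21 ; units = mm
G90 ; absolute positioning
G28 ; home
; layer 1
G0 Z2.43
G0 X0.00 Y0.00
G1 X22.25 Y0.00
G1 X22.25 Y3.74
G1 X8.68 Y3.74
G1 X8.68 Y17.97
G1 X0.00 Y17.97
G1 X0.00 Y0.00
; layer 2
G0 Z4.86
G0 X0.00 Y0.00
G1 X22.25 Y0.00
G1 X22.25 Y3.74
G1 X8.68 Y3.74
G1 X8.68 Y17.97
G1 X0.00 Y17.97
G1 X0.00 Y0.00
; layer 3
G0 Z7.29
G0 X0.00 Y0.00
G1 X22.25 Y0.00
G1 X22.25 Y3.74
G1 X8.68 Y3.74
G1 X8.68 Y17.97
G1 X0.00 Y17.97
G1 X0.00 Y0.00
; layer 4
G0 Z9.73
G0 X0.00 Y0.00
G1 X22.25 Y0.00
G1 X22.25 Y3.74
G1 X8.68 Y3.74
G1 X8.68 Y17.97
G1 X0.00 Y17.97
G1 X0.00 Y0.00
; layer 5
G0 Z12.16
G0 X0.00 Y0.00
G1 X22.25 Y0.00
G1 X22.25 Y3.74
G1 X8.68 Y3.74
G1 X8.68 Y17.97
G1 X0.00 Y17.97
G1 X0.00 Y0.00
; layer 6
G0 Z14.59
G0 X0.00 Y0.00
G1 X22.25 Y0.00
G1 X22.25 Y3.74
G1 X8.68 Y3.74
G1 X8.68 Y17.97
G1 X0.00 Y17.97
G1 X0.00 Y0.00
; layer 7
G0 Z17.02
G0 X0.00 Y0.00
G1 X22.25 Y0.00
G1 X22.25 Y3.74
G1 X8.68 Y3.74
G1 X8.68 Y17.97
G1 X0.00 Y17.97
G1 X0.00 Y0.00
M2 ; end

The solid is an L-shaped prism: outer 22.2 × 18 mm, arm thicknesses ≈ 3.74 mm (horizontal) and 8.68 mm (vertical), extruded 17 mm in z. Slicing at Δz = 2.43 mm — 7 equal slices spanning the solid's height, so layer i sits at z = i·h/7 — gives 7 non-empty perimeters. Each is a 6-segment closed polygon; G0 lifts to the layer z and rapids to the start vertex, then G1 traces the edges.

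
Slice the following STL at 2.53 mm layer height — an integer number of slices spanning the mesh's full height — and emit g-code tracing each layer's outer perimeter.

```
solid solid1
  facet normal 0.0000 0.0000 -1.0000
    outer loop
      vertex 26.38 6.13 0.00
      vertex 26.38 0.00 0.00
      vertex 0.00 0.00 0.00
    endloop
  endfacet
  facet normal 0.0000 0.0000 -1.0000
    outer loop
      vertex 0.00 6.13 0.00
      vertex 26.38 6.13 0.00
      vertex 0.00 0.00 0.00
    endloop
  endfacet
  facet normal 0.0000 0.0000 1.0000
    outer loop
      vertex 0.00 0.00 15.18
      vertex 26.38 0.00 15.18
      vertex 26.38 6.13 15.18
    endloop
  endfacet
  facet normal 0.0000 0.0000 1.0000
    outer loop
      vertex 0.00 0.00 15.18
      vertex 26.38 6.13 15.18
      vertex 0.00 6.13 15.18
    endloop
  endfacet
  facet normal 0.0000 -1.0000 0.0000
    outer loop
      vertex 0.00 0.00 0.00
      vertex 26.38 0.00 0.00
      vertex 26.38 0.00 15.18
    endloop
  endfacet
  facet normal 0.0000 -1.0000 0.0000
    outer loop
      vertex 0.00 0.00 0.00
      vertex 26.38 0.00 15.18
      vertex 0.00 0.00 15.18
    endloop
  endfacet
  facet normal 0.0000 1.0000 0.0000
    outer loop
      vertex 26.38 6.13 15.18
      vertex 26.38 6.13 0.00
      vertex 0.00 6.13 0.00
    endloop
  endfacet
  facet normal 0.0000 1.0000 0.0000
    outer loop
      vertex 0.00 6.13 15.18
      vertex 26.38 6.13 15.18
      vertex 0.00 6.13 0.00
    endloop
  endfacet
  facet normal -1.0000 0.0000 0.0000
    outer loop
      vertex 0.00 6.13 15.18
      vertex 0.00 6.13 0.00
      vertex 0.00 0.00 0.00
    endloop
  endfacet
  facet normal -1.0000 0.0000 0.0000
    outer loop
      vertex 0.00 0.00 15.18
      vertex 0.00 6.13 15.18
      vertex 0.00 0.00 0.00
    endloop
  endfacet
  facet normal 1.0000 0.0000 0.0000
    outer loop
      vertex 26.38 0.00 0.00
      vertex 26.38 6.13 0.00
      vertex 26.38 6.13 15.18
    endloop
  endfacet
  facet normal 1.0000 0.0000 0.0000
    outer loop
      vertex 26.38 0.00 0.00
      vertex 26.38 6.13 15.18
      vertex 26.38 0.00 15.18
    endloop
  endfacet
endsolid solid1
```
; perimeter-only toolpath
G21 ; units = mm
G90 ; absolute positioning
G28 ; home
; layer 1
G0 Z2.53
G0 X0.00 Y0.00
G1 X26.38 Y0.00
G1 X26.38 Y6.13
G1 X0.00 Y6.13
G1 X0.00 Y0.00
; layer 2
G0 Z5.06
G0 X0.00 Y0.00
G1 X26.38 Y0.00
G1 X26.38 Y6.13
G1 X0.00 Y6.13
G1 X0.00 Y0.00
; layer 3
G0 Z7.59
G0 X0.00 Y0.00
G1 X26.38 Y0.00
G1 X26.38 Y6.13
G1 X0.00 Y6.13
G1 X0.00 Y0.00
; layer 4
G0 Z10.12
G0 X0.00 Y0.00
G1 X26.38 Y0.00
G1 X26.38 Y6.13
G1 X0.00 Y6.13
G1 X0.00 Y0.00
; layer 5
G0 Z12.65
G0 X0.00 Y0.00
G1 X26.38 Y0.00
G1 X26.38 Y6.13
G1 X0.00 Y6.13
G1 X0.00 Y0.00
; layer 6
G0 Z15.18
G0 X0.00 Y0.00
G1 X26.38 Y0.00
G1 X26.38 Y6.13
G1 X0.00 Y6.13
G1 X0.00 Y0.00
M2 ; end

The solid is a rectangular box, roughly 26.4 × 6.13 mm footprint and 15.2 mm tall. Slicing at Δz = 2.53 mm — 6 equal slices spanning the solid's height, so layer i sits at z = i·h/6 — gives 6 non-empty perimeters. Each is a 4-segment closed polygon; G0 lifts to the layer z and rapids to the start vertex, then G1 traces the edges.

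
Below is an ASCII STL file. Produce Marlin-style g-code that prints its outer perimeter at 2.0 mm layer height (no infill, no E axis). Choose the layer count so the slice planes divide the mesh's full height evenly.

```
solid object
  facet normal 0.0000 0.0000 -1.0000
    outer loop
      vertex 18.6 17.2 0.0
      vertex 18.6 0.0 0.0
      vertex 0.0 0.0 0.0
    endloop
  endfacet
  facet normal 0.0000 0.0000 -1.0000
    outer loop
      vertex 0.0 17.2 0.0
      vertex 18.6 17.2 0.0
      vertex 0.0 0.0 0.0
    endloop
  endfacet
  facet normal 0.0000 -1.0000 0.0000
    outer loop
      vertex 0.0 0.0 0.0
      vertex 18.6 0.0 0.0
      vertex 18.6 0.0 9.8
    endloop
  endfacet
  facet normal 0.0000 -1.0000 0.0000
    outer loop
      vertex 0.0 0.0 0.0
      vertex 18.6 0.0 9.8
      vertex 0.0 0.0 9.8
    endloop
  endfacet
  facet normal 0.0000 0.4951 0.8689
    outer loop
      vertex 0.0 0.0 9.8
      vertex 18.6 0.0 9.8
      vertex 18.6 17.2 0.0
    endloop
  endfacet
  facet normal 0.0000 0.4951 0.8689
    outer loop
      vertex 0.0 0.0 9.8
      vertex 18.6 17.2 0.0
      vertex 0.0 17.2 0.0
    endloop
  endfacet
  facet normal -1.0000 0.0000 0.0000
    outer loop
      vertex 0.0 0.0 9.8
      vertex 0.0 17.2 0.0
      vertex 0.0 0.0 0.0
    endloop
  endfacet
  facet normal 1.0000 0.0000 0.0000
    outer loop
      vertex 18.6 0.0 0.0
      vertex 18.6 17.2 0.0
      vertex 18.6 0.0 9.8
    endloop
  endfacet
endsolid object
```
; perimeter-only toolpath
G21 ; units = mm
G90 ; absolute positioning
G28 ; home
; layer 1
G0 Z2.0
G0 X0.0 Y0.0
G1 X18.6 Y0.0
G1 X18.6 Y13.8
G1 X0.0 Y13.8
G1 X0.0 Y0.0
; layer 2
G0 Z3.9
G0 X0.0 Y0.0
G1 X18.6 Y0.0
G1 X18.6 Y10.3
G1 X0.0 Y10.3
G1 X0.0 Y0.0
; layer 3
G0 Z5.9
G0 X0.0 Y0.0
G1 X18.6 Y0.0
G1 X18.6 Y6.9
G1 X0.0 Y6.9
G1 X0.0 Y0.0
; layer 4
G0 Z7.8
G0 X0.0 Y0.0
G1 X18.6 Y0.0
G1 X18.6 Y3.4
G1 X0.0 Y3.4
G1 X0.0 Y0.0
M2 ; end

The solid is a wedge (ramp): 18.6 × 17.2 mm base, rising to 9.8 mm along the y=0 edge and sloping linearly to z=0 at y=17.2. Slicing at Δz = 2.0 mm — 5 equal slices spanning the solid's height, so layer i sits at z = i·h/5 — gives 4 non-empty perimeters. Each is a 4-segment closed polygon; G0 lifts to the layer z and rapids to the start vertex, then G1 traces the edges. The cross-section shrinks linearly with z (the slice at the apex is degenerate and omitted).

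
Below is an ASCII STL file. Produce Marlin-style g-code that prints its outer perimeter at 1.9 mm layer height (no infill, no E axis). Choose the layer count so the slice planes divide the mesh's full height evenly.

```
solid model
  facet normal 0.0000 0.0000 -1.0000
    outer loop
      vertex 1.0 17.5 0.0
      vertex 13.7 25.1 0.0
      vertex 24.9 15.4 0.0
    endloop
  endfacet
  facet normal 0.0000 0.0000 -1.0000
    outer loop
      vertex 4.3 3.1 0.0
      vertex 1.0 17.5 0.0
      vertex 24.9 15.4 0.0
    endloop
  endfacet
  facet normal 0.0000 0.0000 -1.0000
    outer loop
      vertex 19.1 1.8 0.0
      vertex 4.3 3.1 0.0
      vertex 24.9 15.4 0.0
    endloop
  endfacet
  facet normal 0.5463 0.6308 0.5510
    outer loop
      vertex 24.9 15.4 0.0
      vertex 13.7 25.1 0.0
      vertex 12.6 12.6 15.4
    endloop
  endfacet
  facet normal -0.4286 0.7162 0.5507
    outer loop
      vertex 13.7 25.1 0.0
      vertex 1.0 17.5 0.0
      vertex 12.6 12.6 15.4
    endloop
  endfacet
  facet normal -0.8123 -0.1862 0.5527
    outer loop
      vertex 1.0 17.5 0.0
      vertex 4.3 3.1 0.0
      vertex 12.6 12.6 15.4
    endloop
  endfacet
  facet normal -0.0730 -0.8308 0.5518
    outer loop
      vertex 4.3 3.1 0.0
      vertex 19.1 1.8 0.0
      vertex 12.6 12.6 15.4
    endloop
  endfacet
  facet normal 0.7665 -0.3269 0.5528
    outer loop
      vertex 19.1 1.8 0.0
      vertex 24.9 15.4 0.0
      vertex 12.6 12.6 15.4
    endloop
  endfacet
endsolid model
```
; perimeter-only toolpath
G21 ; units = mm
G90 ; absolute positioning
G28 ; home
; layer 1
G0 Z1.9
G0 X23.4 Y15.0
G1 X13.6 Y23.5
G1 X2.5 Y16.9
G1 X5.3 Y4.3
G1 X18.3 Y3.1
G1 X23.4 Y15.0
; layer 2
G0 Z3.9
G0 X21.8 Y14.7
G1 X13.4 Y22.0
G1 X3.9 Y16.3
G1 X6.4 Y5.5
G1 X17.5 Y4.5
G1 X21.8 Y14.7
; layer 3
G0 Z5.8
G0 X20.3 Y14.3
G1 X13.3 Y20.4
G1 X5.3 Y15.7
G1 X7.4 Y6.7
G1 X16.7 Y5.8
G1 X20.3 Y14.3
; layer 4
G0 Z7.7
G0 X18.8 Y14.0
G1 X13.1 Y18.9
G1 X6.8 Y15.1
G1 X8.4 Y7.8
G1 X15.9 Y7.2
G1 X18.8 Y14.0
; layer 5
G0 Z9.6
G0 X17.2 Y13.7
G1 X13.0 Y17.3
G1 X8.2 Y14.4
G1 X9.5 Y9.0
G1 X15.0 Y8.6
G1 X17.2 Y13.7
; layer 6
G0 Z11.6
G0 X15.7 Y13.3
G1 X12.9 Y15.7
G1 X9.7 Y13.8
G1 X10.5 Y10.2
G1 X14.2 Y9.9
G1 X15.7 Y13.3
; layer 7
G0 Z13.5
G0 X14.1 Y13.0
G1 X12.7 Y14.2
G1 X11.2 Y13.2
G1 X11.6 Y11.4
G1 X13.4 Y11.2
G1 X14.1 Y13.0
M2 ; end

The solid is a regular 5-sided pyramid, base circumscribed radius ≈ 12.6 mm, apex at z ≈ 15.4 mm. Slicing at Δz = 1.9 mm — 8 equal slices spanning the solid's height, so layer i sits at z = i·h/8 — gives 7 non-empty perimeters. Each is a 5-segment closed polygon; G0 lifts to the layer z and rapids to the start vertex, then G1 traces the edges. The cross-section shrinks linearly with z (the slice at the apex is degenerate and omitted).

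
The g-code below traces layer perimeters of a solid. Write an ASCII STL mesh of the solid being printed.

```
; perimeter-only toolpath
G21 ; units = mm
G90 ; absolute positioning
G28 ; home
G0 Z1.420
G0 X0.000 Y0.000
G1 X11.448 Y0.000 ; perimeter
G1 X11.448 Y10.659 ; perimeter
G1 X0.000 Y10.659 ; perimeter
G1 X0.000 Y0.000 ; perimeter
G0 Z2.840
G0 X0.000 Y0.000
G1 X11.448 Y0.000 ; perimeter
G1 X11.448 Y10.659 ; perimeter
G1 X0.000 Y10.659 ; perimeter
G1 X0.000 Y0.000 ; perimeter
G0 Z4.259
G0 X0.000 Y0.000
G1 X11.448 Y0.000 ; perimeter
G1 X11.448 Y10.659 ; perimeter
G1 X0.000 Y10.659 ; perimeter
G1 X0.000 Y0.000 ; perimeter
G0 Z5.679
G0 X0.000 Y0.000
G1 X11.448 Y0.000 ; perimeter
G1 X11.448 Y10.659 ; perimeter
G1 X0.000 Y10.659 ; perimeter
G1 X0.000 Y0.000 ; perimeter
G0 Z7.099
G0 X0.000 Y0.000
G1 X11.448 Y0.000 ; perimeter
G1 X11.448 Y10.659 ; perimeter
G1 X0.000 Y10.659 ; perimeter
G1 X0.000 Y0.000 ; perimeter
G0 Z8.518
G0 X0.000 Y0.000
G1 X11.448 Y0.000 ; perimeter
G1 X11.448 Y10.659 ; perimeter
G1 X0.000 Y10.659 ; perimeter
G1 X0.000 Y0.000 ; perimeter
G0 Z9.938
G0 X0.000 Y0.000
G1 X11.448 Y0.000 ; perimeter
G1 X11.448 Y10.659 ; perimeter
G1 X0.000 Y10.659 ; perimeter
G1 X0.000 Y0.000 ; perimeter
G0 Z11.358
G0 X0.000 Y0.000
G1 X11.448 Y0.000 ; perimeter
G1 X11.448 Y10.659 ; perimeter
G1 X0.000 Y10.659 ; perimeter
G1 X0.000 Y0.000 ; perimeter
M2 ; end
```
solid part
  facet normal 0.0000 0.0000 -1.0000
    outer loop
      vertex 11.448 10.659 0.000
      vertex 11.448 0.000 0.000
      vertex 0.000 0.000 0.000
    endloop
  endfacet
  facet normal 0.0000 0.0000 -1.0000
    outer loop
      vertex 0.000 10.659 0.000
      vertex 11.448 10.659 0.000
      vertex 0.000 0.000 0.000
    endloop
  endfacet
  facet normal 0.0000 0.0000 1.0000
    outer loop
      vertex 0.000 0.000 11.358
      vertex 11.448 0.000 11.358
      vertex 11.448 10.659 11.358
    endloop
  endfacet
  facet normal 0.0000 0.0000 1.0000
    outer loop
      vertex 0.000 0.000 11.358
      vertex 11.448 10.659 11.358
      vertex 0.000 10.659 11.358
    endloop
  endfacet
  facet normal 0.0000 -1.0000 0.0000
    outer loop
      vertex 0.000 0.000 0.000
      vertex 11.448 0.000 0.000
      vertex 11.448 0.000 11.358
    endloop
  endfacet
  facet normal 0.0000 -1.0000 0.0000
    outer loop
      vertex 0.000 0.000 0.000
      vertex 11.448 0.000 11.358
      vertex 0.000 0.000 11.358
    endloop
  endfacet
  facet normal 0.0000 1.0000 0.0000
    outer loop
      vertex 11.448 10.659 11.358
      vertex 11.448 10.659 0.000
      vertex 0.000 10.659 0.000
    endloop
  endfacet
  facet normal 0.0000 1.0000 0.0000
    outer loop
      vertex 0.000 10.659 11.358
      vertex 11.448 10.659 11.358
      vertex 0.000 10.659 0.000
    endloop
  endfacet
  facet normal -1.0000 0.0000 0.0000
    outer loop
      vertex 0.000 10.659 11.358
      vertex 0.000 10.659 0.000
      vertex 0.000 0.000 0.000
    endloop
  endfacet
  facet normal -1.0000 0.0000 0.0000
    outer loop
      vertex 0.000 0.000 11.358
      vertex 0.000 10.659 11.358
      vertex 0.000 0.000 0.000
    endloop
  endfacet
  facet normal 1.0000 0.0000 0.0000
    outer loop
      vertex 11.448 0.000 0.000
      vertex 11.448 10.659 0.000
      vertex 11.448 10.659 11.358
    endloop
  endfacet
  facet normal 1.0000 0.0000 0.0000
    outer loop
      vertex 11.448 0.000 0.000
      vertex 11.448 10.659 11.358
      vertex 11.448 0.000 11.358
    endloop
  endfacet
endsolid part

The G0 Z moves step by Δz≈1.420 mm. Every layer's G1 loop is the same polygon, so the solid is a straight extrusion of it from z=0 to z≈11.4. Closing with flat bottom and top caps and triangulating gives 12 facets — a rectangular box, roughly 11.4 × 10.7 mm footprint and 11.4 mm tall.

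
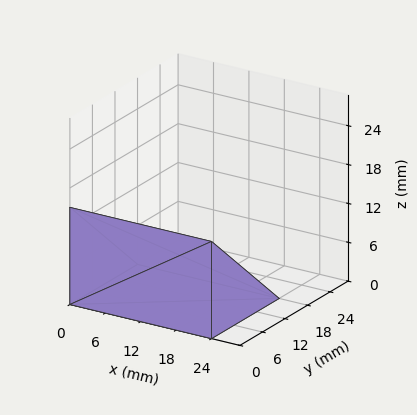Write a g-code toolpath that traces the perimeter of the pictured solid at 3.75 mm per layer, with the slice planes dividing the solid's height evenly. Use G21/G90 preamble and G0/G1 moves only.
Reading the render: the shape is a wedge (ramp): 24 × 18 mm base, rising to 15 mm along the y=0 edge and sloping linearly to z=0 at y=18 (dimensions read to the nearest mm from the axis ticks). For the g-code, the solid's height is divided into equal slices at the stated Δz and each level perimeter traced with G1 moves after a G0 lift.

; perimeter-only toolpath
G21 ; units = mm
G90 ; absolute positioning
G28 ; home
; layer 1
G0 Z3.75
G0 X0.00 Y0.00
G1 X24.00 Y0.00
G1 X24.00 Y13.50
G1 X0.00 Y13.50
G1 X0.00 Y0.00
; layer 2
G0 Z7.50
G0 X0.00 Y0.00
G1 X24.00 Y0.00
G1 X24.00 Y9.00
G1 X0.00 Y9.00
G1 X0.00 Y0.00
; layer 3
G0 Z11.25
G0 X0.00 Y0.00
G1 X24.00 Y0.00
G1 X24.00 Y4.50
G1 X0.00 Y4.50
G1 X0.00 Y0.00
M2 ; end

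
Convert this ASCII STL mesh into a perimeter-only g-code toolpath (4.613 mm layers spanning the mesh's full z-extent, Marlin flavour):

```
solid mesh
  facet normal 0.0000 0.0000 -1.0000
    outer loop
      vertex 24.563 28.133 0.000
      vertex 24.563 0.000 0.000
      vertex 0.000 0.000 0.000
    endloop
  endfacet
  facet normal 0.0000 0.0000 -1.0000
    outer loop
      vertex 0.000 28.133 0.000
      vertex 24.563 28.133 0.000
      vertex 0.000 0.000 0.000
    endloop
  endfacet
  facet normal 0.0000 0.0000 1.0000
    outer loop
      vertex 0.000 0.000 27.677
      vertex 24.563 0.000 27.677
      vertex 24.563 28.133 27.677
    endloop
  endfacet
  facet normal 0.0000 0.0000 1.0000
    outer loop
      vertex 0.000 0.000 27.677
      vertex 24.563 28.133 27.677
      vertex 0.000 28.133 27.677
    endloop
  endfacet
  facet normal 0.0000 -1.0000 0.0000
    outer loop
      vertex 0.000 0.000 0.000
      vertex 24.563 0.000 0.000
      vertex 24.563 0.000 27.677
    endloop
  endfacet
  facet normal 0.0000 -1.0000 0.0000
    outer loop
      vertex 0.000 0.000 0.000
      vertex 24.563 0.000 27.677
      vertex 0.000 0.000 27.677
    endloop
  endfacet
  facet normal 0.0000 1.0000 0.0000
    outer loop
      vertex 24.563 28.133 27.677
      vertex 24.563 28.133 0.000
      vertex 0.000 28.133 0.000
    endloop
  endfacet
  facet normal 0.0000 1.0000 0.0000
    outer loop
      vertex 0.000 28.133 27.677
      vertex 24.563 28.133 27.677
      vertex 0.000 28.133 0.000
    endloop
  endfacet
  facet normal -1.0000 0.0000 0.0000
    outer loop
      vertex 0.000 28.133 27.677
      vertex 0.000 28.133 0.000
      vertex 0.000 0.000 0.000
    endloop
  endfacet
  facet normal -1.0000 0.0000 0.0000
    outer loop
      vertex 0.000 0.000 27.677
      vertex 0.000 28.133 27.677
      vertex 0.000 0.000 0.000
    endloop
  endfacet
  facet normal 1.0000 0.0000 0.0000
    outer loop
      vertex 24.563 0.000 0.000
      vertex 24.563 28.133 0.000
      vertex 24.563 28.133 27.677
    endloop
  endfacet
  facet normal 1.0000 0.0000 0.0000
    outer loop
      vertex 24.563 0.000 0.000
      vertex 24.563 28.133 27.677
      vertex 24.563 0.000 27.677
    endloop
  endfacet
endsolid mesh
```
; perimeter-only toolpath
G21 ; units = mm
G90 ; absolute positioning
G28 ; home
; layer 1
G0 Z4.613
G0 X0.000 Y0.000
G1 X24.563 Y0.000
G1 X24.563 Y28.133
G1 X0.000 Y28.133
G1 X0.000 Y0.000
; layer 2
G0 Z9.226
G0 X0.000 Y0.000
G1 X24.563 Y0.000
G1 X24.563 Y28.133
G1 X0.000 Y28.133
G1 X0.000 Y0.000
; layer 3
G0 Z13.838
G0 X0.000 Y0.000
G1 X24.563 Y0.000
G1 X24.563 Y28.133
G1 X0.000 Y28.133
G1 X0.000 Y0.000
; layer 4
G0 Z18.451
G0 X0.000 Y0.000
G1 X24.563 Y0.000
G1 X24.563 Y28.133
G1 X0.000 Y28.133
G1 X0.000 Y0.000
; layer 5
G0 Z23.064
G0 X0.000 Y0.000
G1 X24.563 Y0.000
G1 X24.563 Y28.133
G1 X0.000 Y28.133
G1 X0.000 Y0.000
; layer 6
G0 Z27.677
G0 X0.000 Y0.000
G1 X24.563 Y0.000
G1 X24.563 Y28.133
G1 X0.000 Y28.133
G1 X0.000 Y0.000
M2 ; end

The solid is a rectangular box, roughly 24.6 × 28.1 mm footprint and 27.7 mm tall. Slicing at Δz = 4.613 mm — 6 equal slices spanning the solid's height, so layer i sits at z = i·h/6 — gives 6 non-empty perimeters. Each is a 4-segment closed polygon; G0 lifts to the layer z and rapids to the start vertex, then G1 traces the edges.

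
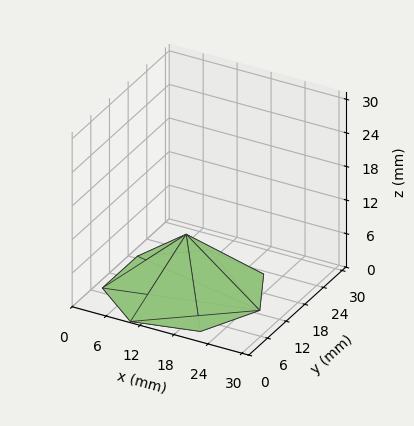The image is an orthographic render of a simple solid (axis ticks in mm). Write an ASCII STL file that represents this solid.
Reading the render: the shape is a regular 7-sided pyramid, base circumscribed radius ≈ 13 mm, apex at z ≈ 10 mm (dimensions read to the nearest mm from the axis ticks). For the STL, each face is triangulated and given an outward normal.

solid part
  facet normal 0.0000 0.0000 -1.0000
    outer loop
      vertex 10.11 25.67 0.00
      vertex 21.11 23.16 0.00
      vertex 26.00 13.00 0.00
    endloop
  endfacet
  facet normal 0.0000 0.0000 -1.0000
    outer loop
      vertex 1.29 18.64 0.00
      vertex 10.11 25.67 0.00
      vertex 26.00 13.00 0.00
    endloop
  endfacet
  facet normal 0.0000 0.0000 -1.0000
    outer loop
      vertex 1.29 7.36 0.00
      vertex 1.29 18.64 0.00
      vertex 26.00 13.00 0.00
    endloop
  endfacet
  facet normal 0.0000 0.0000 -1.0000
    outer loop
      vertex 10.11 0.33 0.00
      vertex 1.29 7.36 0.00
      vertex 26.00 13.00 0.00
    endloop
  endfacet
  facet normal 0.0000 0.0000 -1.0000
    outer loop
      vertex 21.11 2.84 0.00
      vertex 10.11 0.33 0.00
      vertex 26.00 13.00 0.00
    endloop
  endfacet
  facet normal 0.5850 0.2816 0.7606
    outer loop
      vertex 26.00 13.00 0.00
      vertex 21.11 23.16 0.00
      vertex 13.00 13.00 10.00
    endloop
  endfacet
  facet normal 0.1445 0.6331 0.7604
    outer loop
      vertex 21.11 23.16 0.00
      vertex 10.11 25.67 0.00
      vertex 13.00 13.00 10.00
    endloop
  endfacet
  facet normal -0.4048 0.5078 0.7604
    outer loop
      vertex 10.11 25.67 0.00
      vertex 1.29 18.64 0.00
      vertex 13.00 13.00 10.00
    endloop
  endfacet
  facet normal -0.6494 0.0000 0.7604
    outer loop
      vertex 1.29 18.64 0.00
      vertex 1.29 7.36 0.00
      vertex 13.00 13.00 10.00
    endloop
  endfacet
  facet normal -0.4048 -0.5078 0.7604
    outer loop
      vertex 1.29 7.36 0.00
      vertex 10.11 0.33 0.00
      vertex 13.00 13.00 10.00
    endloop
  endfacet
  facet normal 0.1445 -0.6331 0.7604
    outer loop
      vertex 10.11 0.33 0.00
      vertex 21.11 2.84 0.00
      vertex 13.00 13.00 10.00
    endloop
  endfacet
  facet normal 0.5850 -0.2816 0.7606
    outer loop
      vertex 21.11 2.84 0.00
      vertex 26.00 13.00 0.00
      vertex 13.00 13.00 10.00
    endloop
  endfacet
endsolid part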